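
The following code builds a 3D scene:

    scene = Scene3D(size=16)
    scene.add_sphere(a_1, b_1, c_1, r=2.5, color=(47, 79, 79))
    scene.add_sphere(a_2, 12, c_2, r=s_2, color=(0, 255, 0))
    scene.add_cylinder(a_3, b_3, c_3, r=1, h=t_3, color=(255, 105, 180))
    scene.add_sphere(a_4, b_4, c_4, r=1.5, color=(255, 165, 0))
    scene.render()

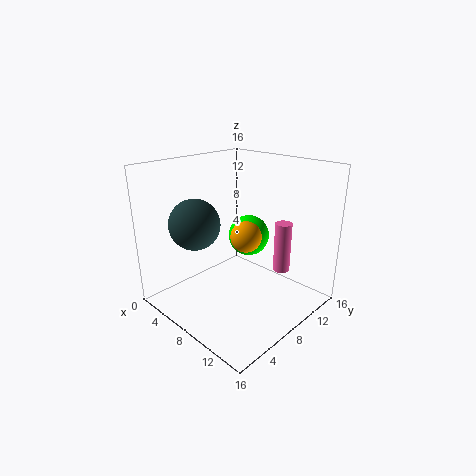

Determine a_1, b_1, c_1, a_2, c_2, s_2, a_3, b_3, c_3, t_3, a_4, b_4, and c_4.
a_1 = 7.5
b_1 = 2.5
c_1 = 11
a_2 = 6
c_2 = 6.5
s_2 = 2.5
a_3 = 10.5
b_3 = 13
c_3 = 3
t_3 = 6
a_4 = 11.5
b_4 = 5.5
c_4 = 10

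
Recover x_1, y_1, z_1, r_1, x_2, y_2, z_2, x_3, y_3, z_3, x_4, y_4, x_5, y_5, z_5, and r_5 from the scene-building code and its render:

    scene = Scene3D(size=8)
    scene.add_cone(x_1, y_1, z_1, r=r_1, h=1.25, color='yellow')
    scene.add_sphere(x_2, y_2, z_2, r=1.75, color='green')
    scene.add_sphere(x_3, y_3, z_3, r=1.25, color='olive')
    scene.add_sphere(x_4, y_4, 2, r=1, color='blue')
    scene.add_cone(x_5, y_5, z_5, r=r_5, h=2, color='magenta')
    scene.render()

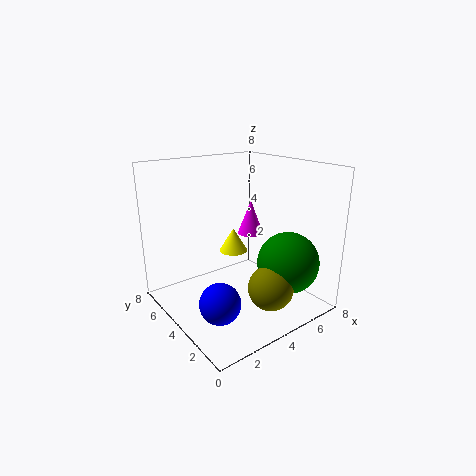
x_1 = 3.5
y_1 = 3.75
z_1 = 3.5
r_1 = 0.75
x_2 = 6.25
y_2 = 2.25
z_2 = 2.5
x_3 = 4.75
y_3 = 2
z_3 = 1.5
x_4 = 1.25
y_4 = 1.75
x_5 = 5.5
y_5 = 4.75
z_5 = 3.75
r_5 = 0.75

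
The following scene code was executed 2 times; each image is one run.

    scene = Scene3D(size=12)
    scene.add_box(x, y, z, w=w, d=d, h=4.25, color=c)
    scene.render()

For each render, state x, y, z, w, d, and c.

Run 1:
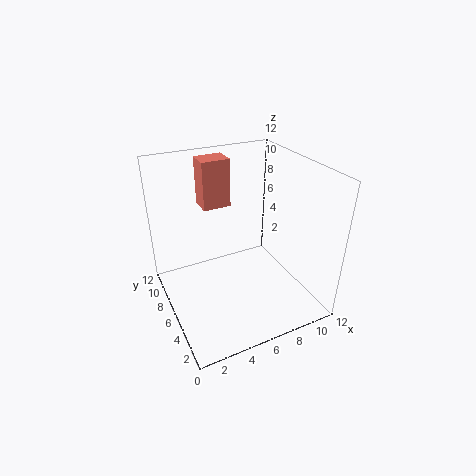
x = 4.25
y = 9
z = 7.5
w = 2.5
d = 2
c = 'salmon'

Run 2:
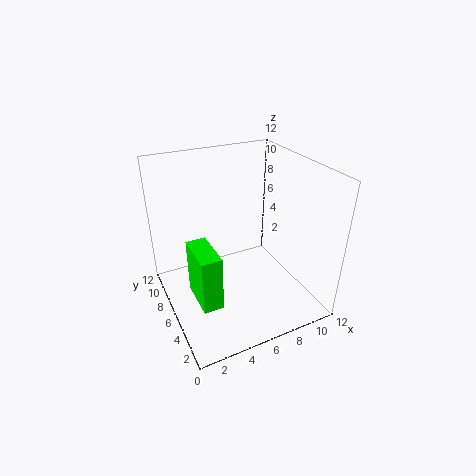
x = 1.25
y = 1.75
z = 3.25
w = 1.5
d = 3.25
c = 'lime'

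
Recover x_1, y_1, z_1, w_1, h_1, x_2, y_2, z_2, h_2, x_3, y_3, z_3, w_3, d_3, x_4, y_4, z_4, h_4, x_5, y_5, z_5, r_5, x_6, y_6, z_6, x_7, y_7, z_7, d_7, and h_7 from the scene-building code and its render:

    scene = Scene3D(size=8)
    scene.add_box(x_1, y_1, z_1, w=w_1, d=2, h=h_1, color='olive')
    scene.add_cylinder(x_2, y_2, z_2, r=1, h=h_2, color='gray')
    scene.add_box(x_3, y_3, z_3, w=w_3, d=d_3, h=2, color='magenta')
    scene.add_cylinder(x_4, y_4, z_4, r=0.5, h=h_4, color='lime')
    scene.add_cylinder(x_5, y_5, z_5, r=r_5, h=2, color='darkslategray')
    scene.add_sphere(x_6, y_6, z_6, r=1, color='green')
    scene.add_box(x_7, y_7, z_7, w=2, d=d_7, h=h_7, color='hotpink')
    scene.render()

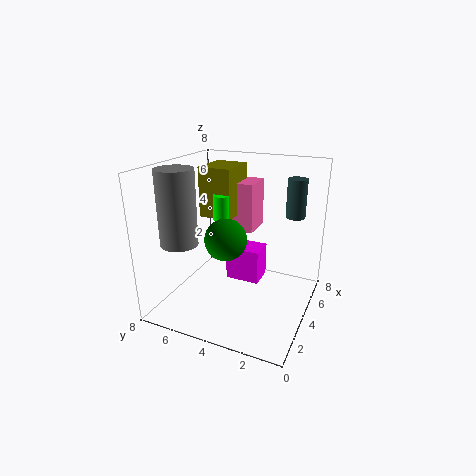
x_1 = 5; y_1 = 5; z_1 = 4.5; w_1 = 2.5; h_1 = 3; x_2 = 2; y_2 = 6.5; z_2 = 4; h_2 = 4; x_3 = 4.5; y_3 = 3; z_3 = 1; w_3 = 1.5; d_3 = 2; x_4 = 5; y_4 = 5.5; z_4 = 4.5; h_4 = 1.5; x_5 = 4.5; y_5 = 1; z_5 = 5.5; r_5 = 0.5; x_6 = 1.5; y_6 = 3.5; z_6 = 5; x_7 = 6; y_7 = 4; z_7 = 3.5; d_7 = 2; h_7 = 3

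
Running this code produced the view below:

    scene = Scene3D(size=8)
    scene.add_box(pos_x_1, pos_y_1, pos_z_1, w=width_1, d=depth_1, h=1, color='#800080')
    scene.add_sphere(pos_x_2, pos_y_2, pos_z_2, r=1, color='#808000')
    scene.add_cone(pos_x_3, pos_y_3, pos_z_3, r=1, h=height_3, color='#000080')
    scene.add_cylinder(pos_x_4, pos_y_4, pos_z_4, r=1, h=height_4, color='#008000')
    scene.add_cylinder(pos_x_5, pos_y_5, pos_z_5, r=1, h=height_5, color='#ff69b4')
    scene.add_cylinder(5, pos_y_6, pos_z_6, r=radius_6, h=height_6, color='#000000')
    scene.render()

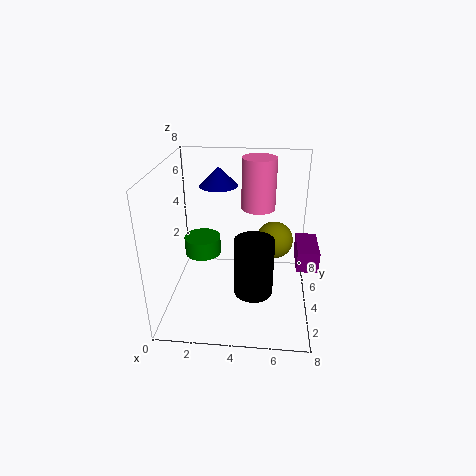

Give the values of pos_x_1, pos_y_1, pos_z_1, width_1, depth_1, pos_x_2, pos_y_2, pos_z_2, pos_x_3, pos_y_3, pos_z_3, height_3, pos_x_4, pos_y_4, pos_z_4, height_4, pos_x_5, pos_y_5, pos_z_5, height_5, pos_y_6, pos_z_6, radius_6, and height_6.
pos_x_1 = 7; pos_y_1 = 1; pos_z_1 = 4; width_1 = 1; depth_1 = 2; pos_x_2 = 6; pos_y_2 = 4; pos_z_2 = 4; pos_x_3 = 3; pos_y_3 = 4; pos_z_3 = 7; height_3 = 1; pos_x_4 = 2; pos_y_4 = 4; pos_z_4 = 3; height_4 = 1; pos_x_5 = 5; pos_y_5 = 6; pos_z_5 = 5; height_5 = 3; pos_y_6 = 2; pos_z_6 = 2; radius_6 = 1; height_6 = 3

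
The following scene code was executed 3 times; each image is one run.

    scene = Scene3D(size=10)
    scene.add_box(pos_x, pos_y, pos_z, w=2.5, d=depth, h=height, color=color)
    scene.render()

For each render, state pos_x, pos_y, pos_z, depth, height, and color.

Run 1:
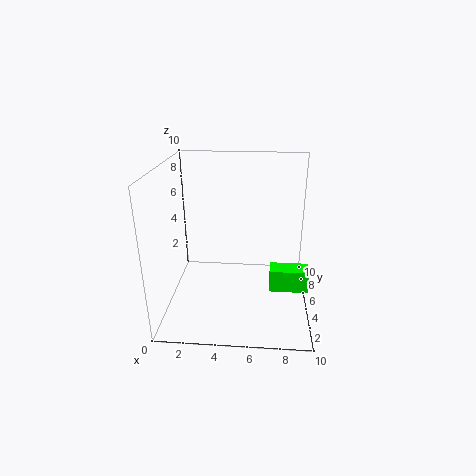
pos_x = 7.25; pos_y = 2.75; pos_z = 2.25; depth = 1.25; height = 1.5; color = 'lime'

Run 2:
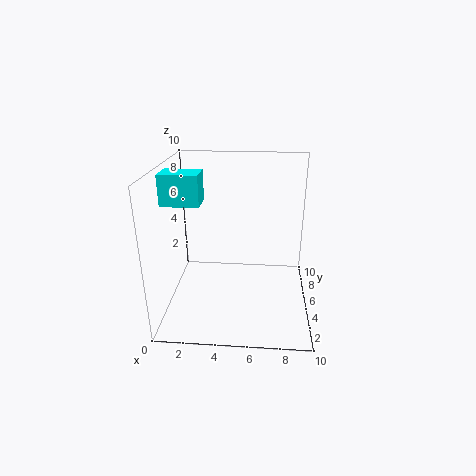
pos_x = 0.25; pos_y = 3.25; pos_z = 7.75; depth = 1.75; height = 2; color = 'cyan'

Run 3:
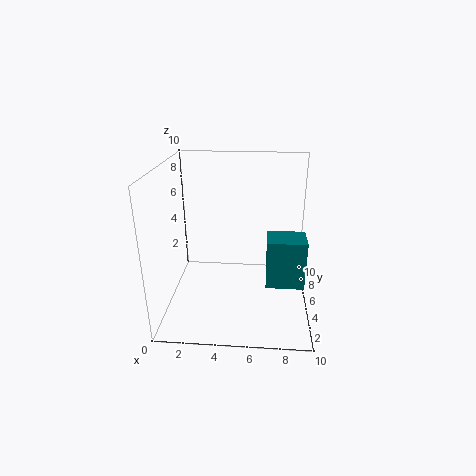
pos_x = 7; pos_y = 2.75; pos_z = 2.5; depth = 2; height = 3.25; color = 'teal'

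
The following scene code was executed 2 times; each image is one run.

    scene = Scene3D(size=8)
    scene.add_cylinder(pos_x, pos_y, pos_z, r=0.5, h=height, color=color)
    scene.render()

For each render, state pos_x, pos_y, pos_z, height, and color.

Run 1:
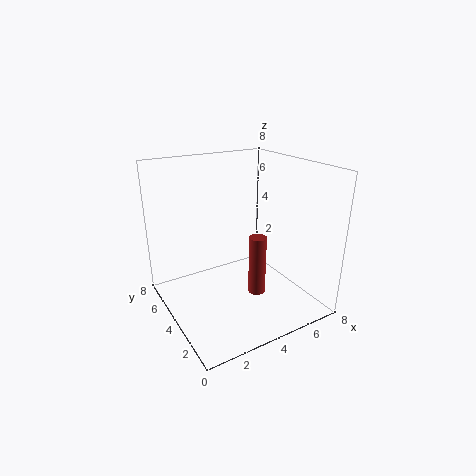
pos_x = 5
pos_y = 3.5
pos_z = 0.5
height = 3.5
color = 'brown'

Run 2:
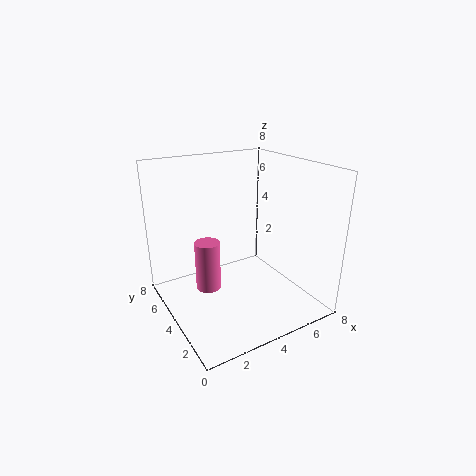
pos_x = 0.5
pos_y = 0.5
pos_z = 4
height = 2
color = 'hotpink'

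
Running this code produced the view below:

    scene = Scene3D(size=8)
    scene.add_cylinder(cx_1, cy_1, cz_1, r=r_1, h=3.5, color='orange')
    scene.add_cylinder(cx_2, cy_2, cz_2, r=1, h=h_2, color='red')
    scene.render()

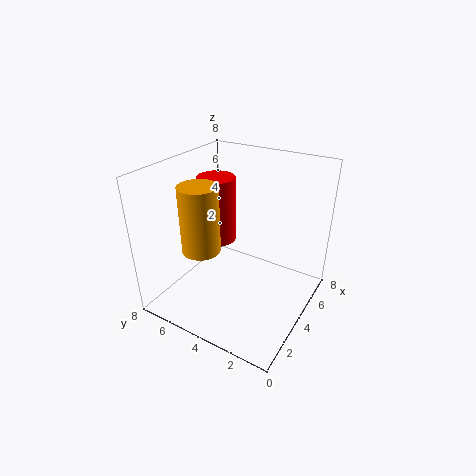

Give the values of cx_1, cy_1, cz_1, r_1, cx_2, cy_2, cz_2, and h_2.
cx_1 = 2
cy_1 = 5
cz_1 = 4
r_1 = 1
cx_2 = 3.5
cy_2 = 5
cz_2 = 4
h_2 = 3.5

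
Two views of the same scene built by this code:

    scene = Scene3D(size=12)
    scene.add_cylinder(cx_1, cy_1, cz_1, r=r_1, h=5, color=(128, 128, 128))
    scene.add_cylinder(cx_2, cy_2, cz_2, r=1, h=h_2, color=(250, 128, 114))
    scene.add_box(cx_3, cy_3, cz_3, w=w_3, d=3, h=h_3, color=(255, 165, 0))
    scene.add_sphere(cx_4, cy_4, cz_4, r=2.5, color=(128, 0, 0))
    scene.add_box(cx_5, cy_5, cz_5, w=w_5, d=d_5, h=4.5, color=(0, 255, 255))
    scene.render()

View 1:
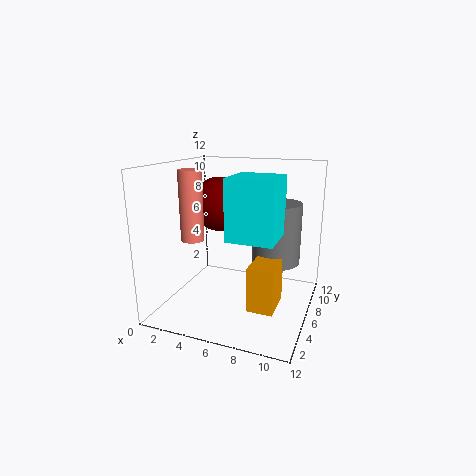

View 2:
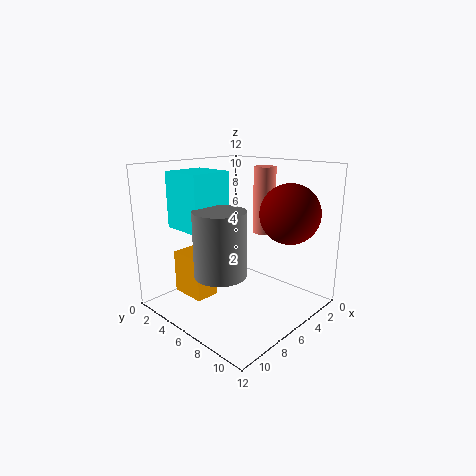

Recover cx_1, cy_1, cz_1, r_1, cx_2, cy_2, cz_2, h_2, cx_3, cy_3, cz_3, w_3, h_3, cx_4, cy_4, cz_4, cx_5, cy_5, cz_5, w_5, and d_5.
cx_1 = 9
cy_1 = 7
cz_1 = 4
r_1 = 2
cx_2 = 2
cy_2 = 5.5
cz_2 = 5.5
h_2 = 6
cx_3 = 8
cy_3 = 2.5
cz_3 = 1.5
w_3 = 2
h_3 = 3.5
cx_4 = 3
cy_4 = 9
cz_4 = 8
cx_5 = 6.5
cy_5 = 2
cz_5 = 7
w_5 = 3.5
d_5 = 3.5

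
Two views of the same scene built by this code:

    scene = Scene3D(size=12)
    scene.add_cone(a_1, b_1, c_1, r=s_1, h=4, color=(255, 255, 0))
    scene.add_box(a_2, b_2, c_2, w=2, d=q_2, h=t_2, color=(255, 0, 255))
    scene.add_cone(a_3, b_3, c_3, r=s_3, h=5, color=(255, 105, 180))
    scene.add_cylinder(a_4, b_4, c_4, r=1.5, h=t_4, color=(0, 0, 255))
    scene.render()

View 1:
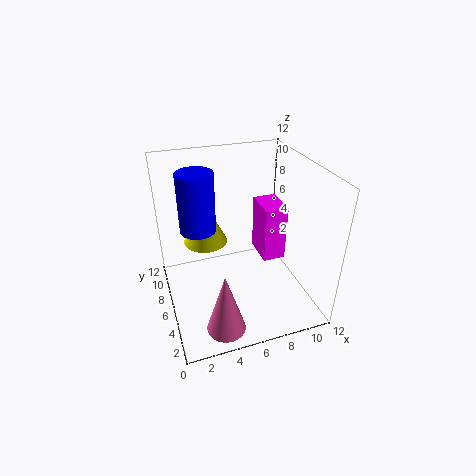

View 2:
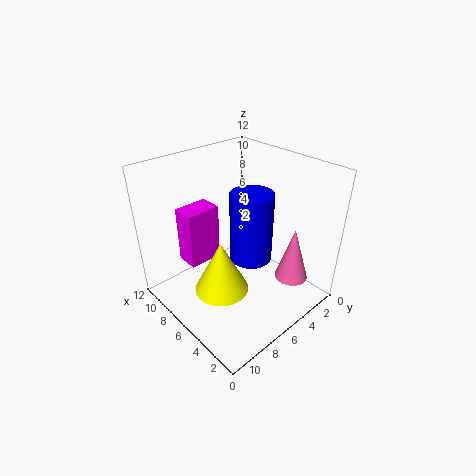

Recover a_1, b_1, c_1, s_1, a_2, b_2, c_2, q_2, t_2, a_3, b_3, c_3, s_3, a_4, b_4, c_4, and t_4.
a_1 = 4
b_1 = 9.5
c_1 = 4
s_1 = 2
a_2 = 8.5
b_2 = 6
c_2 = 3
q_2 = 3
t_2 = 5
a_3 = 3.5
b_3 = 1.5
c_3 = 1
s_3 = 1.5
a_4 = 3
b_4 = 7.5
c_4 = 6.5
t_4 = 5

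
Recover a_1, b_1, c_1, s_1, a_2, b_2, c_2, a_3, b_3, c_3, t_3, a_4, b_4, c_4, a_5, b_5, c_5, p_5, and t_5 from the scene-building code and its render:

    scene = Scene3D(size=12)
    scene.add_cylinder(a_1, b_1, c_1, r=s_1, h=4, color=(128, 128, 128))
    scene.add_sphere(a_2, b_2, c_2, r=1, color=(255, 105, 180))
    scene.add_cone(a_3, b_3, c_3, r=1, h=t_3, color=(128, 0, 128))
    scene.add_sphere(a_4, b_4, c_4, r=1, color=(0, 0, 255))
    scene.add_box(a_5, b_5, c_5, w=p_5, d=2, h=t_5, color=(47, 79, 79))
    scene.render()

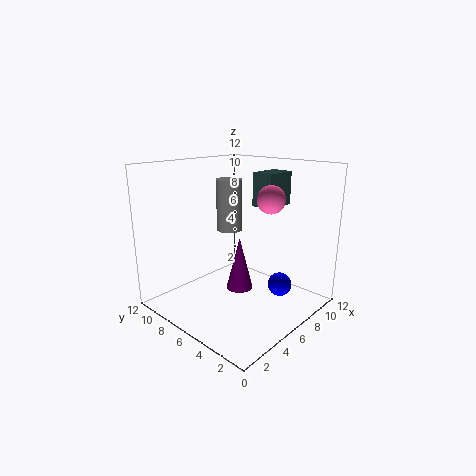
a_1 = 5; b_1 = 6; c_1 = 7; s_1 = 1; a_2 = 5; b_2 = 2; c_2 = 10; a_3 = 4; b_3 = 4; c_3 = 3; t_3 = 4; a_4 = 8; b_4 = 3; c_4 = 2; a_5 = 9; b_5 = 5; c_5 = 8; p_5 = 3; t_5 = 3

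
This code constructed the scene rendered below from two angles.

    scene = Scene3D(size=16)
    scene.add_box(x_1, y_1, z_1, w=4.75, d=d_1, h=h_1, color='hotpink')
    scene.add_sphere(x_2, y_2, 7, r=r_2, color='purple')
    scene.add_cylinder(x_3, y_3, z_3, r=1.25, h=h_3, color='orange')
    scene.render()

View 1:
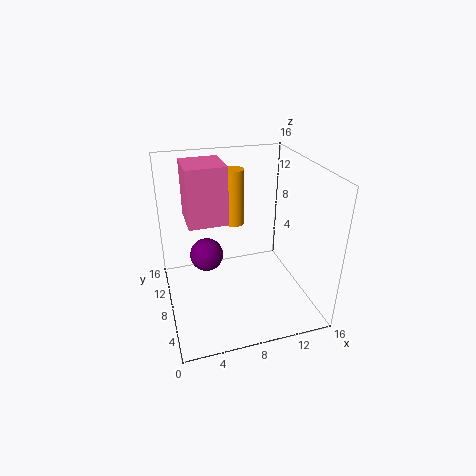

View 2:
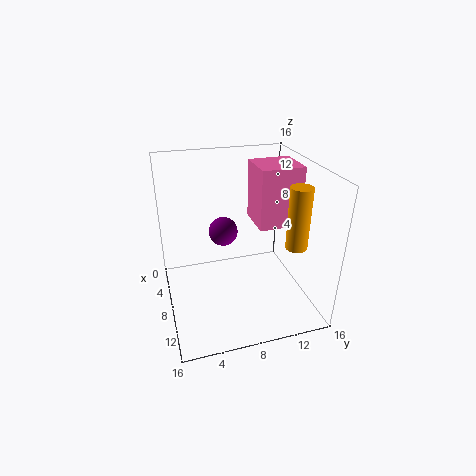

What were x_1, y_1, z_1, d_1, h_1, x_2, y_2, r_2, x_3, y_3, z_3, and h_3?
x_1 = 3; y_1 = 10.75; z_1 = 8.25; d_1 = 5; h_1 = 7; x_2 = 4.25; y_2 = 7.25; r_2 = 1.75; x_3 = 9.5; y_3 = 14.5; z_3 = 6.5; h_3 = 7.25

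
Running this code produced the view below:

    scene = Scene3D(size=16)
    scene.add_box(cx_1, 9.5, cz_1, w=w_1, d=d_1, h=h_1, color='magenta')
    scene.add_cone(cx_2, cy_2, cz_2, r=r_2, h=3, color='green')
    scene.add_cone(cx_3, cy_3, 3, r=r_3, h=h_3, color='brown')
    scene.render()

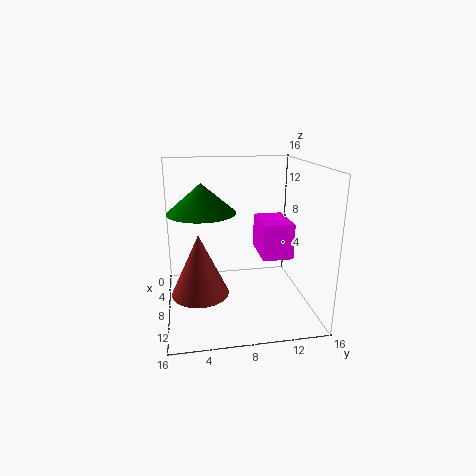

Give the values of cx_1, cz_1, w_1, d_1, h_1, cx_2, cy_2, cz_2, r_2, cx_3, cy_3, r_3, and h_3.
cx_1 = 9; cz_1 = 7.5; w_1 = 4.5; d_1 = 3; h_1 = 3.5; cx_2 = 9.5; cy_2 = 4; cz_2 = 11.5; r_2 = 3.5; cx_3 = 10.5; cy_3 = 3.5; r_3 = 3; h_3 = 6.5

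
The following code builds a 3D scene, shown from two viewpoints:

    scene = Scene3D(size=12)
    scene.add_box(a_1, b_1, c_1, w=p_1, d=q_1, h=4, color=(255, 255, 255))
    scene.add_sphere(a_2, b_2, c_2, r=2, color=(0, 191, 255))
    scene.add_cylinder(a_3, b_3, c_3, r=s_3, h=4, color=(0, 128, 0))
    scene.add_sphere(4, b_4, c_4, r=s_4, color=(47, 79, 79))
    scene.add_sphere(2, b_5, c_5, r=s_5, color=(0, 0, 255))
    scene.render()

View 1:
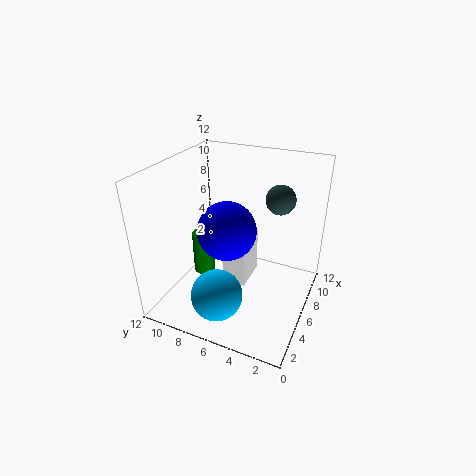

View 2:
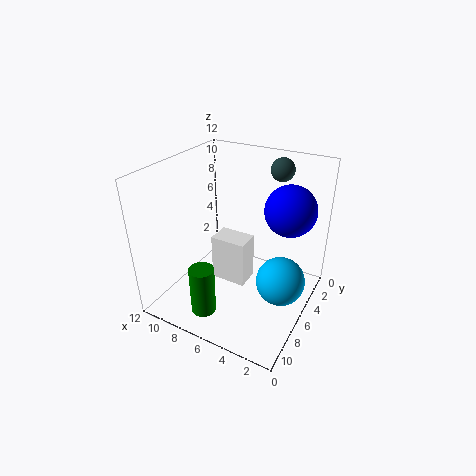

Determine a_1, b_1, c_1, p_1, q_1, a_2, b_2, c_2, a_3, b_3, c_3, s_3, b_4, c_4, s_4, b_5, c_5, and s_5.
a_1 = 5
b_1 = 5
c_1 = 2
p_1 = 3
q_1 = 2
a_2 = 2
b_2 = 6
c_2 = 3
a_3 = 7
b_3 = 10
c_3 = 1
s_3 = 1
b_4 = 2
c_4 = 11
s_4 = 1
b_5 = 5
c_5 = 9
s_5 = 2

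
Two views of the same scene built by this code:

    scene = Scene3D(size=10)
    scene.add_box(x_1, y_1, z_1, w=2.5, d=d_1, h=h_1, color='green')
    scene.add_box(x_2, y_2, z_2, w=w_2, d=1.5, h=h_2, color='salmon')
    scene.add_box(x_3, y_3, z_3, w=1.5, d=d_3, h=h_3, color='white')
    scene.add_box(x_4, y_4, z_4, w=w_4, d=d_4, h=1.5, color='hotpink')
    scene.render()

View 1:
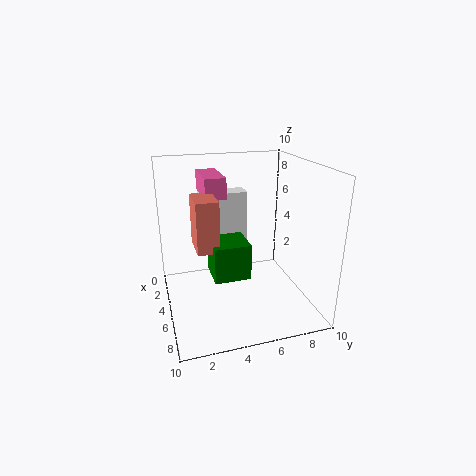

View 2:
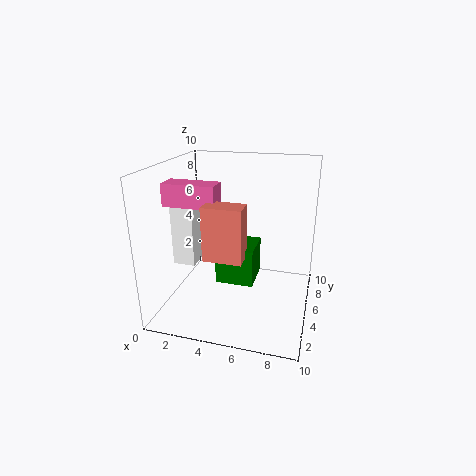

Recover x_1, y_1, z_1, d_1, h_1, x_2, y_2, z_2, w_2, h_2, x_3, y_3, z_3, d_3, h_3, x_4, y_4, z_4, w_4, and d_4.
x_1 = 4; y_1 = 3; z_1 = 2.5; d_1 = 2.5; h_1 = 2.5; x_2 = 3.5; y_2 = 2; z_2 = 4.5; w_2 = 2.5; h_2 = 3.5; x_3 = 1; y_3 = 3; z_3 = 3.5; d_3 = 3.5; h_3 = 4; x_4 = 0.5; y_4 = 3; z_4 = 7.5; w_4 = 3.5; d_4 = 1.5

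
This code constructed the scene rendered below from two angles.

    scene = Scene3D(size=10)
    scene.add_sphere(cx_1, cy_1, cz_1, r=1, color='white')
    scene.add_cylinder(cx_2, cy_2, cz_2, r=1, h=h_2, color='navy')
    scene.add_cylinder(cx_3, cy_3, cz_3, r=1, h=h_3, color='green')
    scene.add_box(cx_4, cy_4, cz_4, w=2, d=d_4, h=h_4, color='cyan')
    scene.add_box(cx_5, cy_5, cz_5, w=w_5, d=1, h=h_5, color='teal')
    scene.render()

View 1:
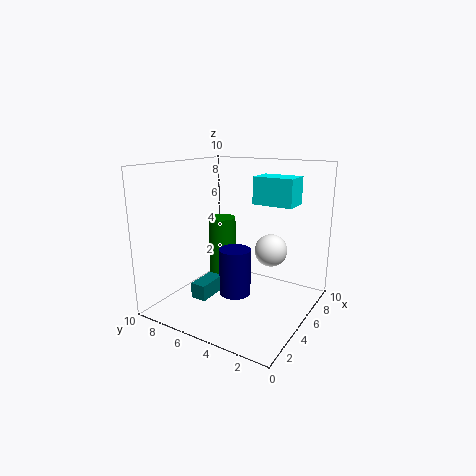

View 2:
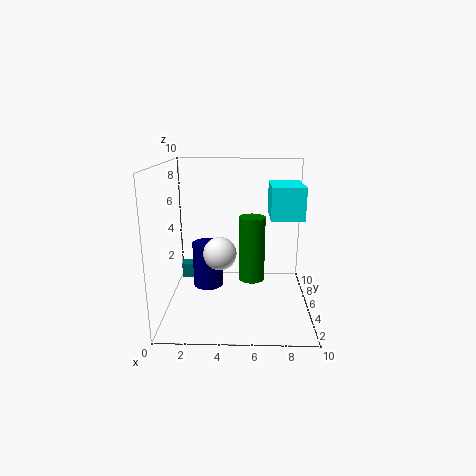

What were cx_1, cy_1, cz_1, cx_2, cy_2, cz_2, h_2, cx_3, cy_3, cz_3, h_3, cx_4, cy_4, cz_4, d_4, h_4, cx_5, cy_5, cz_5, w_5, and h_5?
cx_1 = 4; cy_1 = 2; cz_1 = 5; cx_2 = 3; cy_2 = 4; cz_2 = 2; h_2 = 3; cx_3 = 6; cy_3 = 7; cz_3 = 1; h_3 = 5; cx_4 = 7; cy_4 = 2; cz_4 = 7; d_4 = 3; h_4 = 2; cx_5 = 1; cy_5 = 5; cz_5 = 2; w_5 = 2; h_5 = 1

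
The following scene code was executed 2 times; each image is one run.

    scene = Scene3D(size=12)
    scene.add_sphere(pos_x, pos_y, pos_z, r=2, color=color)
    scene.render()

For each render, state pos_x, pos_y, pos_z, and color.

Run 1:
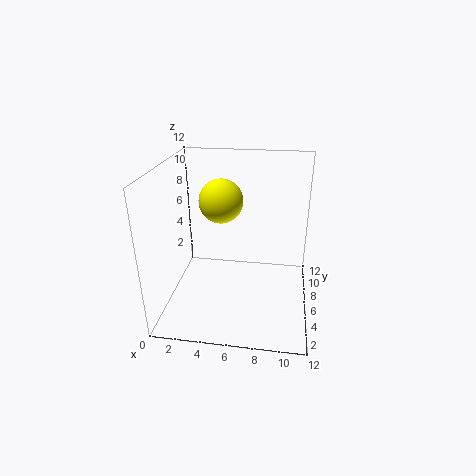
pos_x = 4
pos_y = 9
pos_z = 8
color = 'yellow'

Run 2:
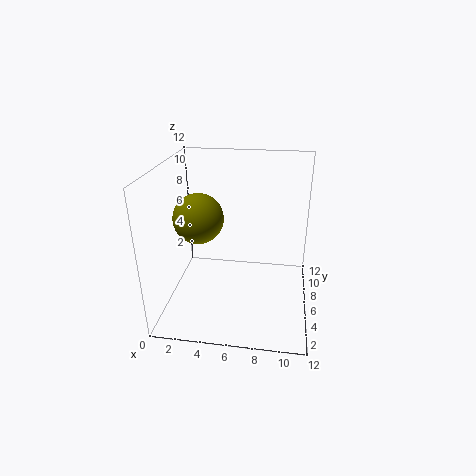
pos_x = 3
pos_y = 5
pos_z = 8
color = 'olive'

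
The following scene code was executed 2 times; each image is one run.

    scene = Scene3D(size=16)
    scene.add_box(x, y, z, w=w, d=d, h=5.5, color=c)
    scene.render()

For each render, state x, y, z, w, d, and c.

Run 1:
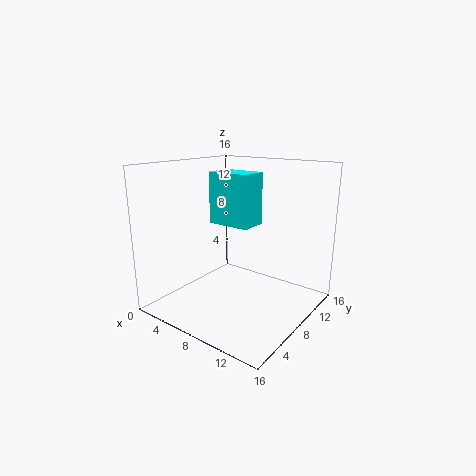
x = 5.5; y = 6.25; z = 9.75; w = 4.75; d = 3; c = 'cyan'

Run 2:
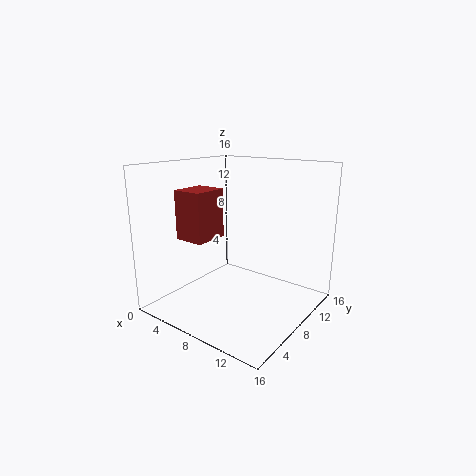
x = 2.25; y = 4.25; z = 7.75; w = 3.5; d = 4; c = 'brown'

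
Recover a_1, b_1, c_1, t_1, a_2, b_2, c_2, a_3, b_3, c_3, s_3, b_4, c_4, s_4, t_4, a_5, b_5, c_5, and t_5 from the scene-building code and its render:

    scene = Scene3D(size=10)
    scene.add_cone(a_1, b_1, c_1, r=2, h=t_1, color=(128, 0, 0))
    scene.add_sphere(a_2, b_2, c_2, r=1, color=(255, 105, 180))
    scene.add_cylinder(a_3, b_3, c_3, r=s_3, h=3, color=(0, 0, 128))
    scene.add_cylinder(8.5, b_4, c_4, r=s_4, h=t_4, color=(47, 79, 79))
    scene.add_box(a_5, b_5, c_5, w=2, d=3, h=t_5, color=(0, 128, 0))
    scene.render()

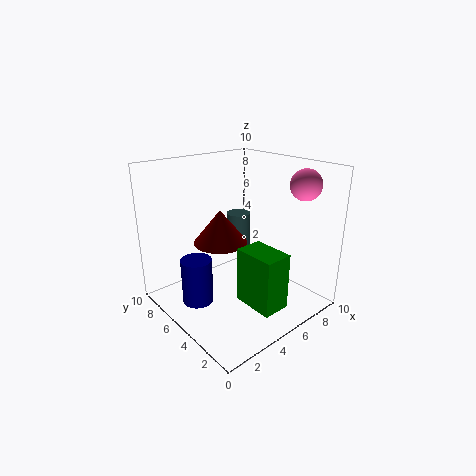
a_1 = 5, b_1 = 7, c_1 = 4, t_1 = 2.5, a_2 = 7.5, b_2 = 1.5, c_2 = 9, a_3 = 1.5, b_3 = 5, c_3 = 1.5, s_3 = 1, b_4 = 9, c_4 = 2, s_4 = 1, t_4 = 3, a_5 = 4.5, b_5 = 1.5, c_5 = 0.5, t_5 = 4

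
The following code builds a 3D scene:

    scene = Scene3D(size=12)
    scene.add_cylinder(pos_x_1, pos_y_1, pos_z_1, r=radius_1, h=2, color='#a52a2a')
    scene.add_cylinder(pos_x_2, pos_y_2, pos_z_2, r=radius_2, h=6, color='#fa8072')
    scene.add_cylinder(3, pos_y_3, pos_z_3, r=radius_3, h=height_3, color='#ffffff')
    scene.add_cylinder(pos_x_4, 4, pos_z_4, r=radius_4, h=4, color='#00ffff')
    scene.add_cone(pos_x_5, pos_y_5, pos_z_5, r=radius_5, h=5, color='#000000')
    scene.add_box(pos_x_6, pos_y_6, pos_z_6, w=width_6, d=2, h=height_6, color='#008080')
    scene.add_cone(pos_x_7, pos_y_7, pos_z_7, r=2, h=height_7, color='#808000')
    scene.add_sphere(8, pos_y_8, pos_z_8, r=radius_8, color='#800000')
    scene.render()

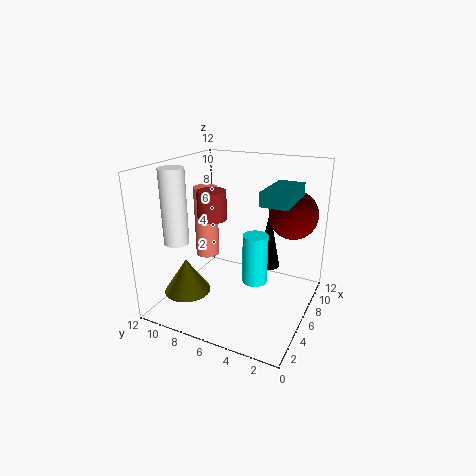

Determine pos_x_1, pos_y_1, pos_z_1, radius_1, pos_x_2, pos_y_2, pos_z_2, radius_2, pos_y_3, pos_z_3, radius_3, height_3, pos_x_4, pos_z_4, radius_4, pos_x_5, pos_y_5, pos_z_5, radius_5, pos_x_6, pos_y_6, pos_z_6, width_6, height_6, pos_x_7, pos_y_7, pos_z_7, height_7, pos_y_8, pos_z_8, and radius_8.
pos_x_1 = 2, pos_y_1 = 6, pos_z_1 = 9, radius_1 = 1, pos_x_2 = 6, pos_y_2 = 9, pos_z_2 = 4, radius_2 = 1, pos_y_3 = 10, pos_z_3 = 6, radius_3 = 1, height_3 = 6, pos_x_4 = 5, pos_z_4 = 3, radius_4 = 1, pos_x_5 = 8, pos_y_5 = 4, pos_z_5 = 3, radius_5 = 1, pos_x_6 = 3, pos_y_6 = 1, pos_z_6 = 10, width_6 = 4, height_6 = 1, pos_x_7 = 4, pos_y_7 = 10, pos_z_7 = 1, height_7 = 3, pos_y_8 = 2, pos_z_8 = 8, radius_8 = 2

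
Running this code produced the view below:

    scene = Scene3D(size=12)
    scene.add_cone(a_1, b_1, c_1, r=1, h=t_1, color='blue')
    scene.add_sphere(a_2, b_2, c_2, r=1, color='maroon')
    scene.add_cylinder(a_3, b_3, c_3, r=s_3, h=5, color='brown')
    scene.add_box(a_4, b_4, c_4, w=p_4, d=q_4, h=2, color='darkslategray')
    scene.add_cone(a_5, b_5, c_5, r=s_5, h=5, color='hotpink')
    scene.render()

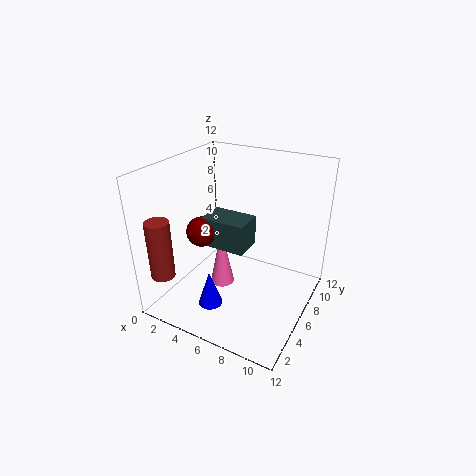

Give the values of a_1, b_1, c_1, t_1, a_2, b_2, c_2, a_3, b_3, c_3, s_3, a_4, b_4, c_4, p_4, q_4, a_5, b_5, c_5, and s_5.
a_1 = 5, b_1 = 3, c_1 = 1, t_1 = 3, a_2 = 6, b_2 = 1, c_2 = 9, a_3 = 1, b_3 = 2, c_3 = 3, s_3 = 1, a_4 = 6, b_4 = 1, c_4 = 8, p_4 = 3, q_4 = 2, a_5 = 5, b_5 = 5, c_5 = 2, s_5 = 1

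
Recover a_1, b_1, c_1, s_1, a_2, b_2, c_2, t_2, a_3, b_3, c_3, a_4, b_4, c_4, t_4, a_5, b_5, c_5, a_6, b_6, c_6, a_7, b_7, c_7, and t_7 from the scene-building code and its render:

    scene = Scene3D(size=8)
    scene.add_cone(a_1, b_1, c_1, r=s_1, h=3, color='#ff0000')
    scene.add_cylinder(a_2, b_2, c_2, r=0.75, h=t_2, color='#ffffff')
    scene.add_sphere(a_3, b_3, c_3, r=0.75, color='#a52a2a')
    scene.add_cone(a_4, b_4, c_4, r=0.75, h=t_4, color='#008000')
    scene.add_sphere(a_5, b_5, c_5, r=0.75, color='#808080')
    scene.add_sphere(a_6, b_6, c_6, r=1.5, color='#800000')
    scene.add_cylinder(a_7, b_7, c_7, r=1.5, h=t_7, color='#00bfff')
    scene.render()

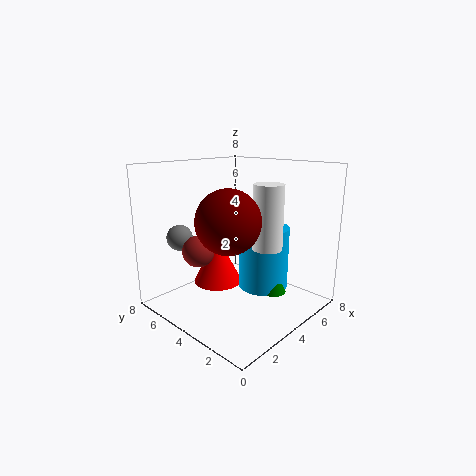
a_1 = 4.5; b_1 = 6.25; c_1 = 0.5; s_1 = 1.5; a_2 = 3.75; b_2 = 1.75; c_2 = 4; t_2 = 3.25; a_3 = 0.75; b_3 = 3.5; c_3 = 4.25; a_4 = 5.75; b_4 = 2.75; c_4 = 0.5; t_4 = 1.75; a_5 = 2.25; b_5 = 7; c_5 = 3.75; a_6 = 1.5; b_6 = 2.25; c_6 = 5.75; a_7 = 6; b_7 = 3.75; c_7 = 0.5; t_7 = 3.75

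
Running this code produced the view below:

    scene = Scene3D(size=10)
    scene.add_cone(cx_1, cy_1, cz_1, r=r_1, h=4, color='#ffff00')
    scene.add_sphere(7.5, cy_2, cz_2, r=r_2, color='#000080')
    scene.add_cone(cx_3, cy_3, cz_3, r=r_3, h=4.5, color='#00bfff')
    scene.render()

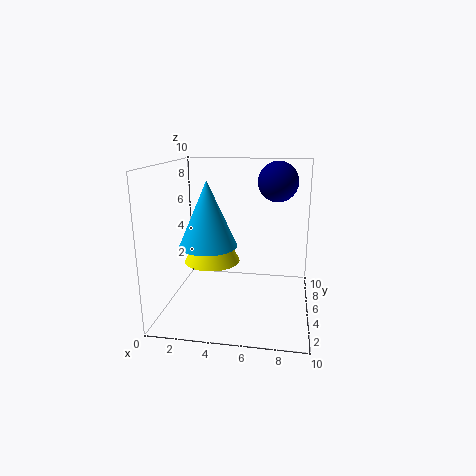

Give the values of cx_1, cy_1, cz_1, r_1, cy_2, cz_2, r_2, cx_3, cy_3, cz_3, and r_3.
cx_1 = 3, cy_1 = 5.5, cz_1 = 3, r_1 = 2, cy_2 = 8, cz_2 = 8.5, r_2 = 1.5, cx_3 = 3, cy_3 = 4.5, cz_3 = 4.5, r_3 = 2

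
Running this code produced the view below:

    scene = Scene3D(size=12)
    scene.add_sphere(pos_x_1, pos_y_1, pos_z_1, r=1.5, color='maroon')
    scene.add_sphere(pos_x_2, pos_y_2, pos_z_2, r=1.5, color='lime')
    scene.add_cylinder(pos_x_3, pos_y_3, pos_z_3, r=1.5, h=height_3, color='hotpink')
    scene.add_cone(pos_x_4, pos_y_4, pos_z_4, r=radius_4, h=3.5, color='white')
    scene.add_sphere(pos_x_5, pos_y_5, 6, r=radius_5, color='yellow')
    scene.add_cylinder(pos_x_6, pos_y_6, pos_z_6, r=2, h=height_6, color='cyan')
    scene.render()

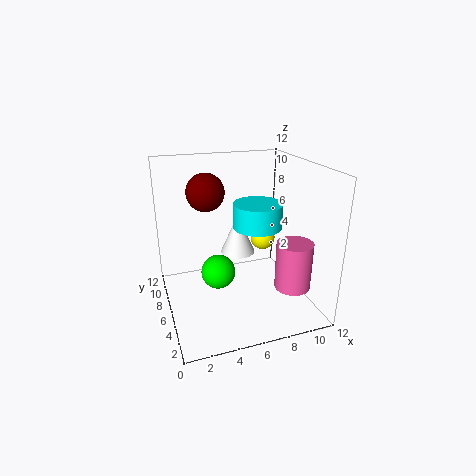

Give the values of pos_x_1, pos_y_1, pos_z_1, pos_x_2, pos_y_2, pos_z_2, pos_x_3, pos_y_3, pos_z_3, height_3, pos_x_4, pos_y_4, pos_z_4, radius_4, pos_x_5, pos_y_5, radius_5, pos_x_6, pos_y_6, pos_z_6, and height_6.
pos_x_1 = 3.5; pos_y_1 = 6.5; pos_z_1 = 10; pos_x_2 = 4.5; pos_y_2 = 7; pos_z_2 = 2.5; pos_x_3 = 10; pos_y_3 = 3.5; pos_z_3 = 2; height_3 = 4; pos_x_4 = 6.5; pos_y_4 = 7.5; pos_z_4 = 4; radius_4 = 1.5; pos_x_5 = 8; pos_y_5 = 5.5; radius_5 = 1; pos_x_6 = 7.5; pos_y_6 = 5.5; pos_z_6 = 7; height_6 = 2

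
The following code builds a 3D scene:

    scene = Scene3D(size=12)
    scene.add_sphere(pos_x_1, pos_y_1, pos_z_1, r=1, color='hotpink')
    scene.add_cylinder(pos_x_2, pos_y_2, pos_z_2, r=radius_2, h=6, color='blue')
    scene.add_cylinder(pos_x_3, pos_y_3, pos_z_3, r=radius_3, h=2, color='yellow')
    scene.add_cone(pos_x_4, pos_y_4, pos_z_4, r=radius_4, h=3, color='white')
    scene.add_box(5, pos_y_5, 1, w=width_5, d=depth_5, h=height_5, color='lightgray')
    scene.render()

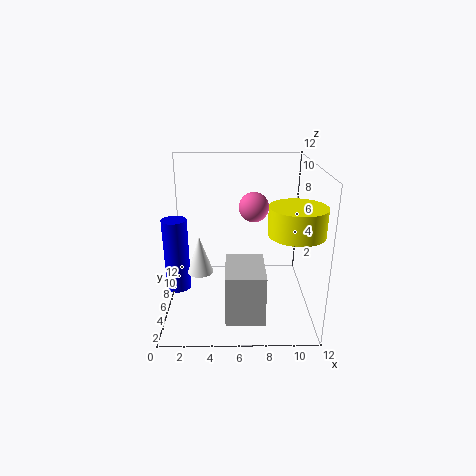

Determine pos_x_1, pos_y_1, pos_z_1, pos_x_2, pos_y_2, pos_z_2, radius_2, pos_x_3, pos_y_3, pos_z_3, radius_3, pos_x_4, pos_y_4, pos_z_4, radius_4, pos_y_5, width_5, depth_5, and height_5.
pos_x_1 = 7; pos_y_1 = 2; pos_z_1 = 10; pos_x_2 = 1; pos_y_2 = 5; pos_z_2 = 2; radius_2 = 1; pos_x_3 = 10; pos_y_3 = 2; pos_z_3 = 8; radius_3 = 2; pos_x_4 = 3; pos_y_4 = 4; pos_z_4 = 4; radius_4 = 1; pos_y_5 = 1; width_5 = 3; depth_5 = 4; height_5 = 4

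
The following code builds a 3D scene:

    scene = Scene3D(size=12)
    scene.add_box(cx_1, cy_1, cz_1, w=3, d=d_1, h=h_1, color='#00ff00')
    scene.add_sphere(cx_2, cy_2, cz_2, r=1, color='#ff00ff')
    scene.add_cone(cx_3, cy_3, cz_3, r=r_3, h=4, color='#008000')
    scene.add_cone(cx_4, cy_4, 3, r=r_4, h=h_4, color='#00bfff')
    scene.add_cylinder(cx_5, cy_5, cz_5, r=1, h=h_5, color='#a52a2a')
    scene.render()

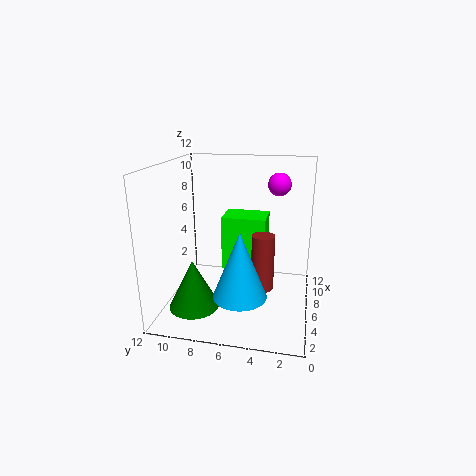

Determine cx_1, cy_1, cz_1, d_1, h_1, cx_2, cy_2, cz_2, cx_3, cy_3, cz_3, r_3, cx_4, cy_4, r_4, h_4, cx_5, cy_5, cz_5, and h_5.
cx_1 = 8
cy_1 = 4
cz_1 = 2
d_1 = 4
h_1 = 5
cx_2 = 9
cy_2 = 3
cz_2 = 10
cx_3 = 3
cy_3 = 9
cz_3 = 1
r_3 = 2
cx_4 = 2
cy_4 = 5
r_4 = 2
h_4 = 5
cx_5 = 7
cy_5 = 4
cz_5 = 1
h_5 = 5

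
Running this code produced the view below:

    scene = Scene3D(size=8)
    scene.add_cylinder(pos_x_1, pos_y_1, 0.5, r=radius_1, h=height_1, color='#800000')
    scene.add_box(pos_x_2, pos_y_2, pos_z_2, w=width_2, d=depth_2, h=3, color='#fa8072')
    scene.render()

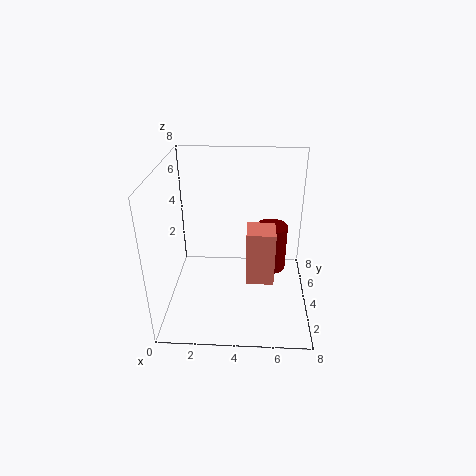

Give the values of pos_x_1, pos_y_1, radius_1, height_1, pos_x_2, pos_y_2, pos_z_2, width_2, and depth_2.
pos_x_1 = 6, pos_y_1 = 6.5, radius_1 = 1, height_1 = 3, pos_x_2 = 4.5, pos_y_2 = 2.5, pos_z_2 = 2, width_2 = 1.5, depth_2 = 1.5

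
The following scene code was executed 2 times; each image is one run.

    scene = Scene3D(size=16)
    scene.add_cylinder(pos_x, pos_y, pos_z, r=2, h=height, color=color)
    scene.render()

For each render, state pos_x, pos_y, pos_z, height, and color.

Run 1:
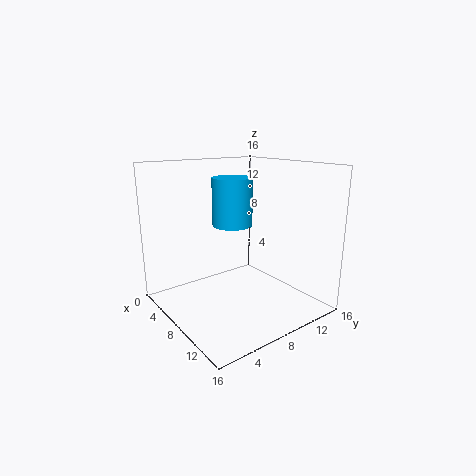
pos_x = 9.75; pos_y = 6; pos_z = 10.25; height = 4.75; color = 'deepskyblue'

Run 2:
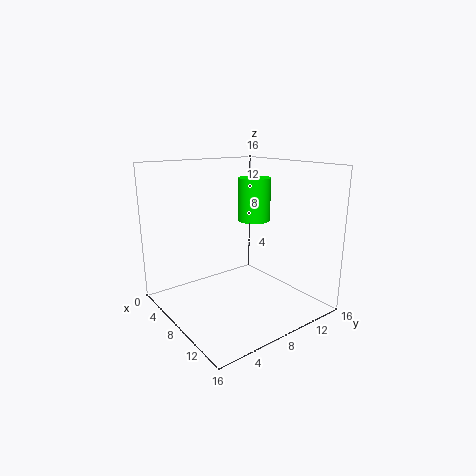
pos_x = 5.25; pos_y = 12.5; pos_z = 8.75; height = 5.25; color = 'lime'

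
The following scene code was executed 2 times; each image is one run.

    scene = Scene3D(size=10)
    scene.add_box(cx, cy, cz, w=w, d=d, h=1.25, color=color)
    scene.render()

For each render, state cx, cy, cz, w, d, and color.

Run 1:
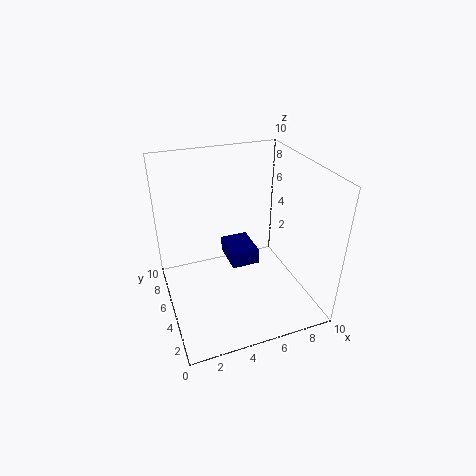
cx = 5.25; cy = 6.75; cz = 1; w = 2.25; d = 3; color = 'navy'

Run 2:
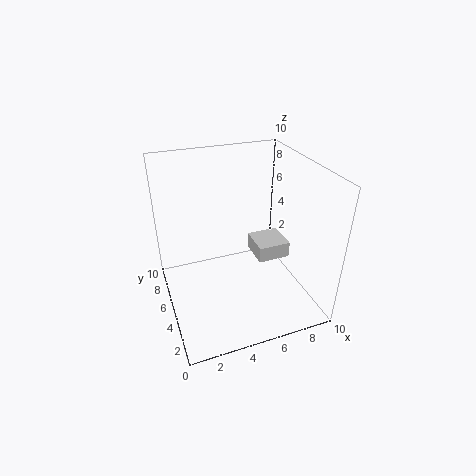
cx = 7; cy = 5.5; cz = 2; w = 2.5; d = 2.5; color = 'lightgray'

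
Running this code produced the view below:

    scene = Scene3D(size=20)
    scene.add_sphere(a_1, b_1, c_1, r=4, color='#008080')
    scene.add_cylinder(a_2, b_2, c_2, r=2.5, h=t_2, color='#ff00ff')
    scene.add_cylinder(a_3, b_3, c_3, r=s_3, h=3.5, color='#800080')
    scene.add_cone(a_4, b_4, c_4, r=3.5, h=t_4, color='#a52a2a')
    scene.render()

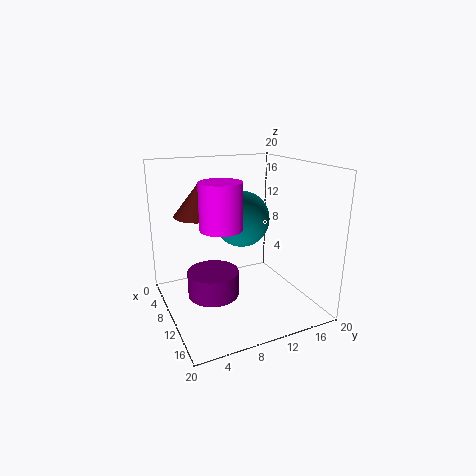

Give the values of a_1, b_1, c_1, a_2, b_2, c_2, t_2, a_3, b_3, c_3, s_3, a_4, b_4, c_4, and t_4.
a_1 = 8; b_1 = 11.5; c_1 = 12; a_2 = 15; b_2 = 5.5; c_2 = 13.5; t_2 = 5.5; a_3 = 10.5; b_3 = 6; c_3 = 2.5; s_3 = 3.5; a_4 = 7; b_4 = 5.5; c_4 = 13; t_4 = 4.5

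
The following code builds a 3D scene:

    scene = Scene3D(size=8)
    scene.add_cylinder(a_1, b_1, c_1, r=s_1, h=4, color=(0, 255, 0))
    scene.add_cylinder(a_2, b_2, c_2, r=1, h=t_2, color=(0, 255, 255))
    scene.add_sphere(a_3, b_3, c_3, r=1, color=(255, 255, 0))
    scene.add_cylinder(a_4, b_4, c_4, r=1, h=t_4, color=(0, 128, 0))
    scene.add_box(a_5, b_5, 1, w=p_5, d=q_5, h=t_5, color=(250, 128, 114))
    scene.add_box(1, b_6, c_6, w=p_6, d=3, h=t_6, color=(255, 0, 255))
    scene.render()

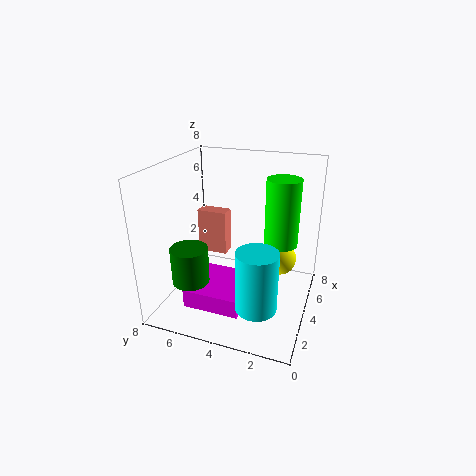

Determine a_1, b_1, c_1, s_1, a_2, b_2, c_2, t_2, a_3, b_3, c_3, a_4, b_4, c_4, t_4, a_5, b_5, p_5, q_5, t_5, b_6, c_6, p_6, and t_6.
a_1 = 6
b_1 = 2
c_1 = 3
s_1 = 1
a_2 = 1
b_2 = 2
c_2 = 2
t_2 = 3
a_3 = 6
b_3 = 2
c_3 = 2
a_4 = 2
b_4 = 6
c_4 = 2
t_4 = 2
a_5 = 7
b_5 = 6
p_5 = 1
q_5 = 2
t_5 = 3
b_6 = 3
c_6 = 1
p_6 = 3
t_6 = 1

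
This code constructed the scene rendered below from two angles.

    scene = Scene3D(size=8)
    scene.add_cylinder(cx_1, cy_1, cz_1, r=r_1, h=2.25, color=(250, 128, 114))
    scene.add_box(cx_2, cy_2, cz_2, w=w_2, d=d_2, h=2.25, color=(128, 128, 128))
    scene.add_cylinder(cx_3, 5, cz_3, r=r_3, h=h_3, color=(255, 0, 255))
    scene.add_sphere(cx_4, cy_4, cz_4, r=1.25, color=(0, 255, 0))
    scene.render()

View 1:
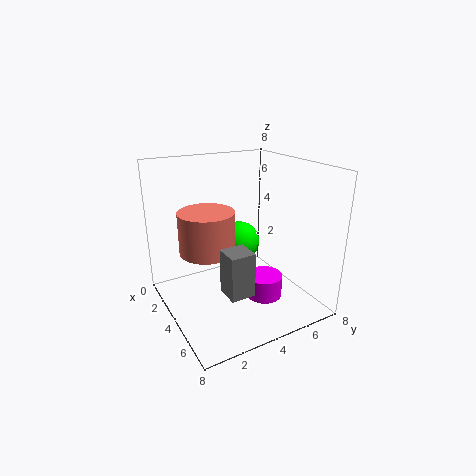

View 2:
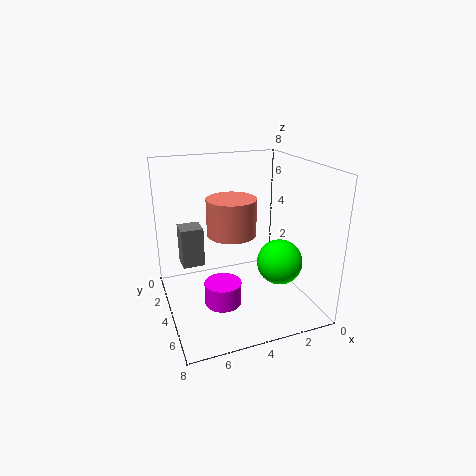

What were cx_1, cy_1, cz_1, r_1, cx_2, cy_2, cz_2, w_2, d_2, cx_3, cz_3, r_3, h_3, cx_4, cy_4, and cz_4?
cx_1 = 3.75, cy_1 = 2.25, cz_1 = 3.5, r_1 = 1.5, cx_2 = 5.75, cy_2 = 2, cz_2 = 2.25, w_2 = 1.25, d_2 = 1.25, cx_3 = 5.25, cz_3 = 0.75, r_3 = 1, h_3 = 1.25, cx_4 = 2, cy_4 = 5.25, cz_4 = 2.75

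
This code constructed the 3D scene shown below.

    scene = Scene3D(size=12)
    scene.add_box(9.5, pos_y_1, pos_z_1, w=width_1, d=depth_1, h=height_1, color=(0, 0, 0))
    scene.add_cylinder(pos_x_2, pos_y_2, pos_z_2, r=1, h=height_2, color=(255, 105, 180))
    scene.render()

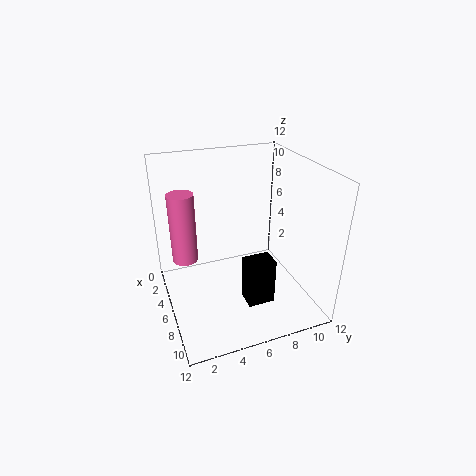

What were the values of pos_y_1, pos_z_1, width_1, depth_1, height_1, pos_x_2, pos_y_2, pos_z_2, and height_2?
pos_y_1 = 5, pos_z_1 = 3, width_1 = 1.5, depth_1 = 2, height_1 = 3.5, pos_x_2 = 6, pos_y_2 = 1.5, pos_z_2 = 5, height_2 = 5.5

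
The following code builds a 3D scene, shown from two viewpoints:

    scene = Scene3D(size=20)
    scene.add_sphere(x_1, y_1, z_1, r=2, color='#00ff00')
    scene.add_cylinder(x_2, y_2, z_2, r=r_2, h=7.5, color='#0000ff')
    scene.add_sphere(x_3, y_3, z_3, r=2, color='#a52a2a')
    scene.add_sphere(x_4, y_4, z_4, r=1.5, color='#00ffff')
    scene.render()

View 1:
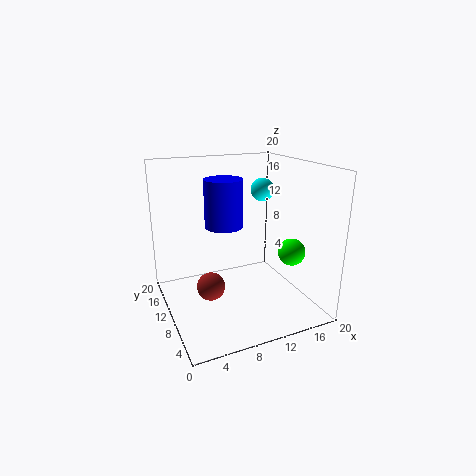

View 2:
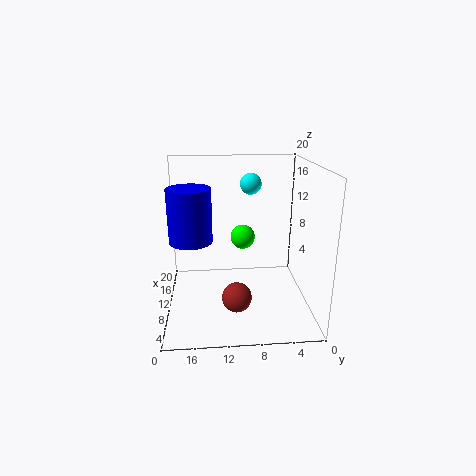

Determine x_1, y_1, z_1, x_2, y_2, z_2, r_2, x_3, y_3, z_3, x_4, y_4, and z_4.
x_1 = 18; y_1 = 8.5; z_1 = 7; x_2 = 10.5; y_2 = 16.5; z_2 = 9.5; r_2 = 3; x_3 = 6; y_3 = 10.5; z_3 = 3; x_4 = 12.5; y_4 = 8; z_4 = 17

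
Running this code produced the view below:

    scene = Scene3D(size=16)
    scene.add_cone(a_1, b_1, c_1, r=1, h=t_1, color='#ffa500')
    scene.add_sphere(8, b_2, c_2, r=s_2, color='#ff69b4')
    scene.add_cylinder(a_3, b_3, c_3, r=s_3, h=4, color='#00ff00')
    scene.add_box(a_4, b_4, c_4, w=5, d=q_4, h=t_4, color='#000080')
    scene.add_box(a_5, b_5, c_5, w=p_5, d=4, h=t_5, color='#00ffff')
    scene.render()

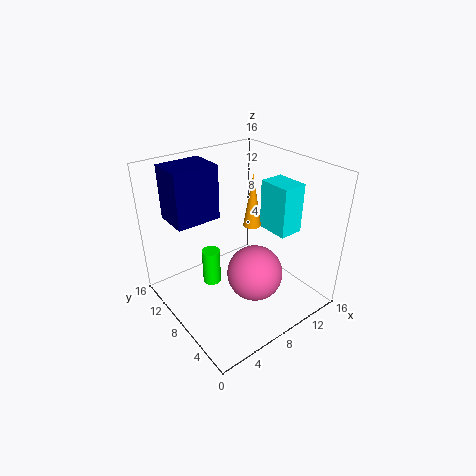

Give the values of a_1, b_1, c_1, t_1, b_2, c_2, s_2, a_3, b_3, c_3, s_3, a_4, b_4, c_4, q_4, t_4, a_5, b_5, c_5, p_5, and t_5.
a_1 = 10; b_1 = 8; c_1 = 9; t_1 = 6; b_2 = 5; c_2 = 5; s_2 = 3; a_3 = 5; b_3 = 9; c_3 = 3; s_3 = 1; a_4 = 2; b_4 = 10; c_4 = 10; q_4 = 4; t_4 = 6; a_5 = 13; b_5 = 6; c_5 = 7; p_5 = 3; t_5 = 6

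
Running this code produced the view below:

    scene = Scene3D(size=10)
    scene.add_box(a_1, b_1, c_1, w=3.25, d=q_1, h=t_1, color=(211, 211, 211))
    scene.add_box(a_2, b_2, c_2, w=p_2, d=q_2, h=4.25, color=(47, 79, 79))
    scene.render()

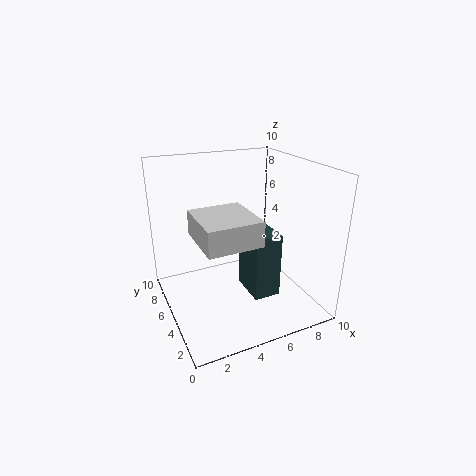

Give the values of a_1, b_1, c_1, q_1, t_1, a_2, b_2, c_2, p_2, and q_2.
a_1 = 1.25
b_1 = 0.5
c_1 = 6.5
q_1 = 3.5
t_1 = 1.5
a_2 = 4.75
b_2 = 1.75
c_2 = 2
p_2 = 1.75
q_2 = 2.5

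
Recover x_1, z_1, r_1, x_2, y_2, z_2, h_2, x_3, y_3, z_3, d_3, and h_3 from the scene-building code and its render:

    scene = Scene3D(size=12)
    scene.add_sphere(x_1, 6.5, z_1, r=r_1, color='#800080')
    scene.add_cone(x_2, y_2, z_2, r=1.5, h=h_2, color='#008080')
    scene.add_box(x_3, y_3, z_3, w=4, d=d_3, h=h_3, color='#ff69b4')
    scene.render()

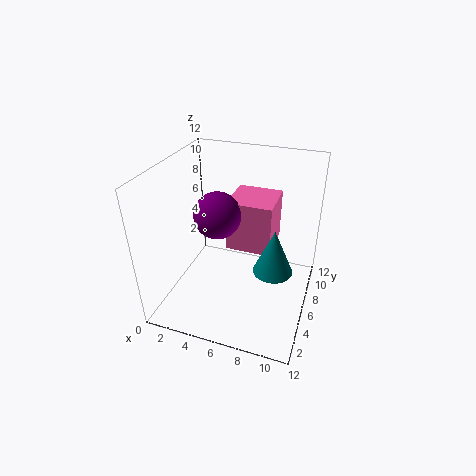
x_1 = 4
z_1 = 7.5
r_1 = 2
x_2 = 9.5
y_2 = 4
z_2 = 5
h_2 = 3.5
x_3 = 4.5
y_3 = 7
z_3 = 4
d_3 = 4
h_3 = 4.5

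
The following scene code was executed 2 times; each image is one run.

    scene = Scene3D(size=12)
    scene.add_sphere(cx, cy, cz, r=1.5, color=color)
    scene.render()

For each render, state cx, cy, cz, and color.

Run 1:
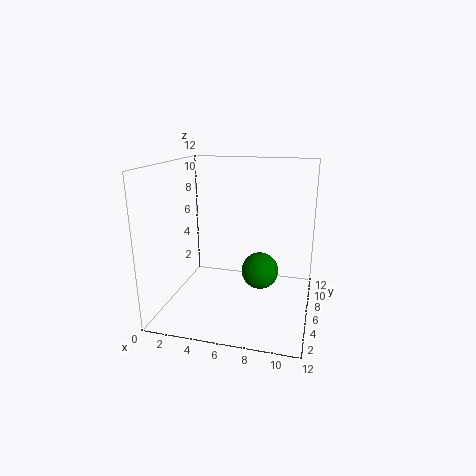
cx = 8, cy = 5.5, cz = 3.5, color = 'green'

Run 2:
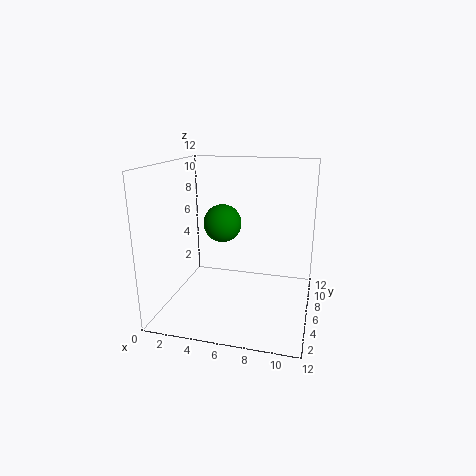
cx = 5, cy = 5, cz = 7.5, color = 'green'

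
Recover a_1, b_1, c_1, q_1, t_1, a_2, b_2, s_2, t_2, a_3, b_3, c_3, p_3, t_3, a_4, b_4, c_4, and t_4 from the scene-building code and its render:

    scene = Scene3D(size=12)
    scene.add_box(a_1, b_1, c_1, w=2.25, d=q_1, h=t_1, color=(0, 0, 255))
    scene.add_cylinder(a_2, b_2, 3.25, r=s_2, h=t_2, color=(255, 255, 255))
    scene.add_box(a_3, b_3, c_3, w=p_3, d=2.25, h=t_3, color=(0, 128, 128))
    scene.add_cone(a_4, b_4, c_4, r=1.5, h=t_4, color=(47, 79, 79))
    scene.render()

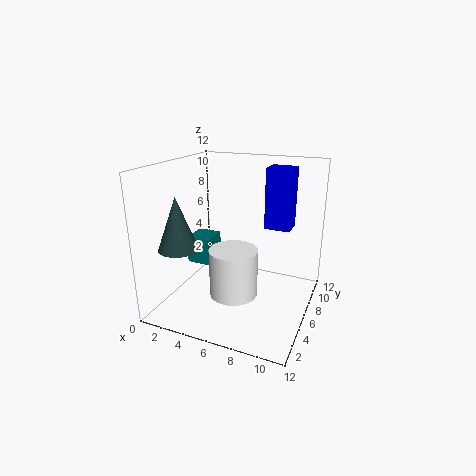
a_1 = 7.5
b_1 = 8.25
c_1 = 6.25
q_1 = 2
t_1 = 5.25
a_2 = 7.25
b_2 = 2.25
s_2 = 1.75
t_2 = 3.5
a_3 = 2
b_3 = 4.5
c_3 = 3.75
p_3 = 2
t_3 = 2.25
a_4 = 3
b_4 = 1.75
c_4 = 6.25
t_4 = 4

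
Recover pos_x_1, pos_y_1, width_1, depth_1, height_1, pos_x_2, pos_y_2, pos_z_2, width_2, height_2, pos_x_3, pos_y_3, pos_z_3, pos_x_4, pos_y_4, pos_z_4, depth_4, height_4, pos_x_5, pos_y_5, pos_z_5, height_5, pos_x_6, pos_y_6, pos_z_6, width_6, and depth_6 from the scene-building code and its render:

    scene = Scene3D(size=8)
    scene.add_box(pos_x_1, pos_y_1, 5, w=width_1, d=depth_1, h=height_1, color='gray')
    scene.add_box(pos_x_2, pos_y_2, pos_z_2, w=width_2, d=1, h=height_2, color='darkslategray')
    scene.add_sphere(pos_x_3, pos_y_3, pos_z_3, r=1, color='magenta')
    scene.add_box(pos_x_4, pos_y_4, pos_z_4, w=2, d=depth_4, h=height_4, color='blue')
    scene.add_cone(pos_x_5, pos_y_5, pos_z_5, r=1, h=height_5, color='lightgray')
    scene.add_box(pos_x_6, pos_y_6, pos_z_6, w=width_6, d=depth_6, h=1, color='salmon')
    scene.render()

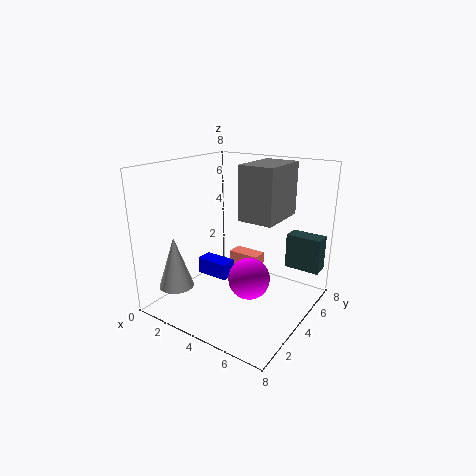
pos_x_1 = 4; pos_y_1 = 4; width_1 = 2; depth_1 = 3; height_1 = 3; pos_x_2 = 6; pos_y_2 = 6; pos_z_2 = 2; width_2 = 2; height_2 = 2; pos_x_3 = 6; pos_y_3 = 2; pos_z_3 = 3; pos_x_4 = 1; pos_y_4 = 4; pos_z_4 = 1; depth_4 = 1; height_4 = 1; pos_x_5 = 1; pos_y_5 = 2; pos_z_5 = 1; height_5 = 3; pos_x_6 = 2; pos_y_6 = 6; pos_z_6 = 1; width_6 = 2; depth_6 = 1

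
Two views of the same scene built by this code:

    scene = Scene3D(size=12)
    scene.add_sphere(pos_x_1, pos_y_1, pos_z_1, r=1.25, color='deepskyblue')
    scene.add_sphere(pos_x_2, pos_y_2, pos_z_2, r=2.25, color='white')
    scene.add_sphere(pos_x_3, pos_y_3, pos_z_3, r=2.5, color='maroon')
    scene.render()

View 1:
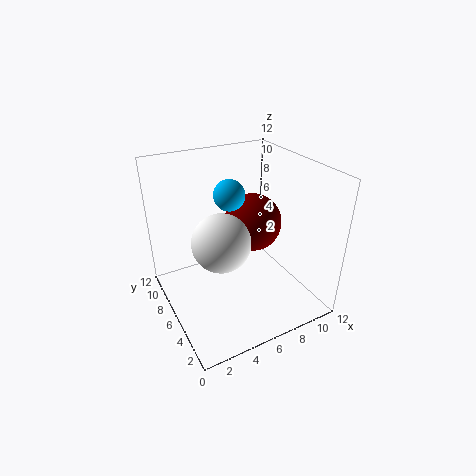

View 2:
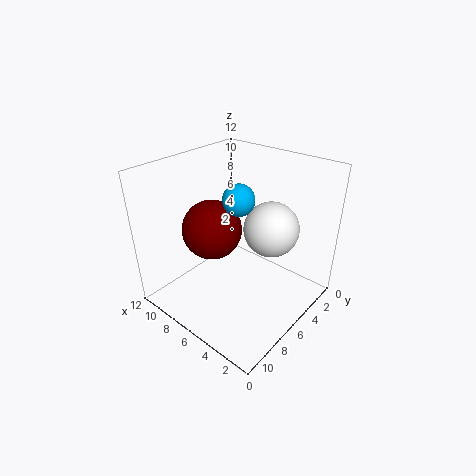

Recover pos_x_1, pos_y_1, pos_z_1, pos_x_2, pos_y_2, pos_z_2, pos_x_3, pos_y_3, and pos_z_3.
pos_x_1 = 5.5, pos_y_1 = 6.5, pos_z_1 = 9.75, pos_x_2 = 3.75, pos_y_2 = 4.5, pos_z_2 = 7, pos_x_3 = 8, pos_y_3 = 7, pos_z_3 = 6.5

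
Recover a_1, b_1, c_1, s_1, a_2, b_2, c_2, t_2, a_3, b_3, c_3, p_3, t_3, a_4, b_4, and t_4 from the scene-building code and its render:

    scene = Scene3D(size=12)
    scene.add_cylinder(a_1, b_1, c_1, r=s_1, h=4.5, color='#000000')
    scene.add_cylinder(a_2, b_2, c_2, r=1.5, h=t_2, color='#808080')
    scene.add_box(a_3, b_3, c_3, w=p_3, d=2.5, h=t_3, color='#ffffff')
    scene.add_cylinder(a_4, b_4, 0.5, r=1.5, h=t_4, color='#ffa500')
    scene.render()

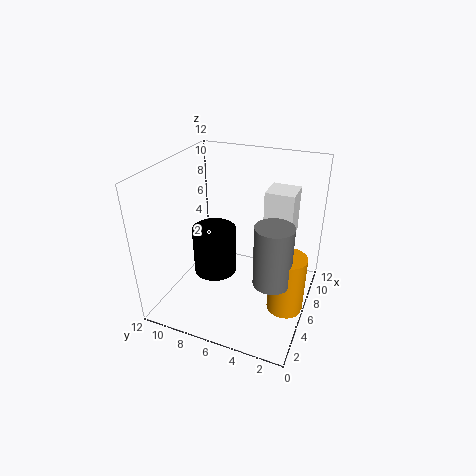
a_1 = 7.5, b_1 = 9, c_1 = 1, s_1 = 2, a_2 = 4.5, b_2 = 2.5, c_2 = 3.5, t_2 = 5, a_3 = 8, b_3 = 2, c_3 = 5.5, p_3 = 2.5, t_3 = 4, a_4 = 5.5, b_4 = 1.5, t_4 = 5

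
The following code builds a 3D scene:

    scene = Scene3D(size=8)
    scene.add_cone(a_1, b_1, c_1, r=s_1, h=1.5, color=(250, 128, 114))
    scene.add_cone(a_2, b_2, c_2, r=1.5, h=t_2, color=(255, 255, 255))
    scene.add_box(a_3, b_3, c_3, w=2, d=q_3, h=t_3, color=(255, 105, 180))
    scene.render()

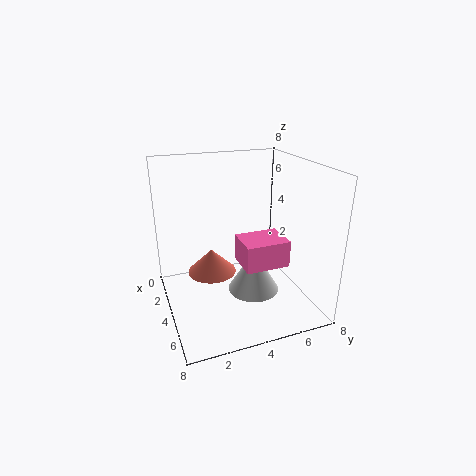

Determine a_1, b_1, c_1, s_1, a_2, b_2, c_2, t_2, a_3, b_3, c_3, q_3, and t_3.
a_1 = 2
b_1 = 3
c_1 = 1
s_1 = 1.5
a_2 = 4
b_2 = 5
c_2 = 0.5
t_2 = 2.5
a_3 = 3.5
b_3 = 4
c_3 = 2.5
q_3 = 2.5
t_3 = 1.5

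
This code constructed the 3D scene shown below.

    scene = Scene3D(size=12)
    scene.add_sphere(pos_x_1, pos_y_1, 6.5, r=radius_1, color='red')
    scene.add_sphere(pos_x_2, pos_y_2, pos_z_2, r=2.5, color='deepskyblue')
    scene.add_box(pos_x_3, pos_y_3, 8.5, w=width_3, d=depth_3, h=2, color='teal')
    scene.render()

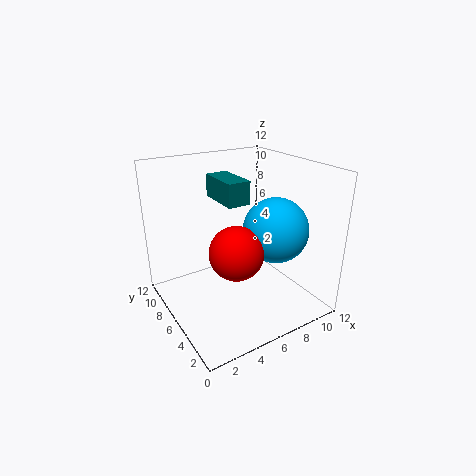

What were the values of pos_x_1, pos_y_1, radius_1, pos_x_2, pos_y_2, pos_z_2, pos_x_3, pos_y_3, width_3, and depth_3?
pos_x_1 = 4; pos_y_1 = 3; radius_1 = 2; pos_x_2 = 7.5; pos_y_2 = 3; pos_z_2 = 7.5; pos_x_3 = 5.5; pos_y_3 = 6.5; width_3 = 2; depth_3 = 4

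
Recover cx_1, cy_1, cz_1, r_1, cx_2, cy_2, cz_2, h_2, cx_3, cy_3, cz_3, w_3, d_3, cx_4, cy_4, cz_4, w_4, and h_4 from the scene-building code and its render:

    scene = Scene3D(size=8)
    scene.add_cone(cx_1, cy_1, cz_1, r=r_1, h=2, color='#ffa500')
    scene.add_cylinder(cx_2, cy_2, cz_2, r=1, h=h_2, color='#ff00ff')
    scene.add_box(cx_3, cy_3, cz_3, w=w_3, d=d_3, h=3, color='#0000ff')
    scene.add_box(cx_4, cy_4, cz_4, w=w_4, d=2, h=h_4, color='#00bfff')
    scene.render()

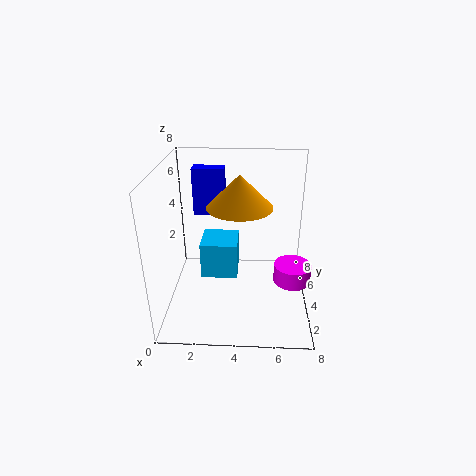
cx_1 = 4; cy_1 = 6; cz_1 = 5; r_1 = 2; cx_2 = 7; cy_2 = 3; cz_2 = 2; h_2 = 1; cx_3 = 1; cy_3 = 7; cz_3 = 4; w_3 = 2; d_3 = 1; cx_4 = 2; cy_4 = 3; cz_4 = 2; w_4 = 2; h_4 = 2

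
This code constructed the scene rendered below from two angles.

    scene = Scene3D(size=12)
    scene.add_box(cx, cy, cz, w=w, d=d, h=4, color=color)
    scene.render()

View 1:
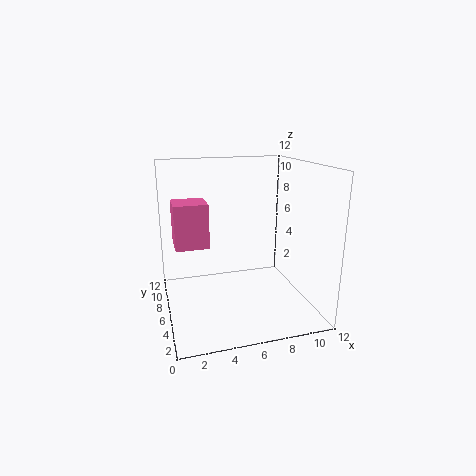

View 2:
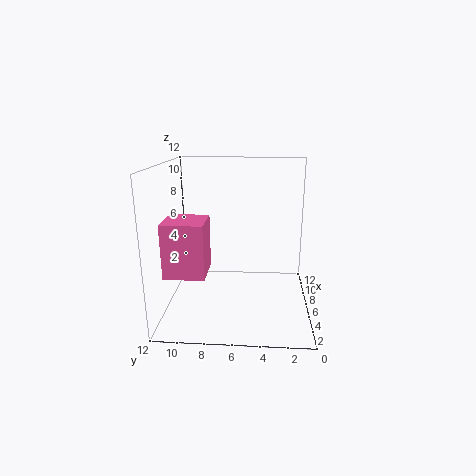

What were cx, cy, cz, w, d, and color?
cx = 1
cy = 8
cz = 4.5
w = 3
d = 3
color = 'hotpink'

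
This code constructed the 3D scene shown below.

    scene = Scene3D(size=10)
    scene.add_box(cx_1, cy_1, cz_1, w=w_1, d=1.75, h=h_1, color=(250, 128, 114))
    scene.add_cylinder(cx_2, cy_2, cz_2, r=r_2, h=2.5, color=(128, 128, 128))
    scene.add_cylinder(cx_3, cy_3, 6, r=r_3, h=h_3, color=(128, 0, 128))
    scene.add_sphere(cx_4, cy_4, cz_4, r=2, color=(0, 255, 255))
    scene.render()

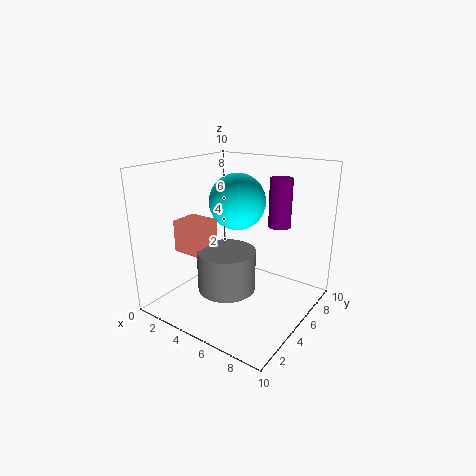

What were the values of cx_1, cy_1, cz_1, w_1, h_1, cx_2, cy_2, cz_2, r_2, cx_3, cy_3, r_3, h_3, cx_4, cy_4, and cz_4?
cx_1 = 3
cy_1 = 1
cz_1 = 5
w_1 = 2
h_1 = 2
cx_2 = 6.25
cy_2 = 2
cz_2 = 3
r_2 = 1.75
cx_3 = 7.5
cy_3 = 6.25
r_3 = 0.75
h_3 = 3.25
cx_4 = 4.25
cy_4 = 6
cz_4 = 7.25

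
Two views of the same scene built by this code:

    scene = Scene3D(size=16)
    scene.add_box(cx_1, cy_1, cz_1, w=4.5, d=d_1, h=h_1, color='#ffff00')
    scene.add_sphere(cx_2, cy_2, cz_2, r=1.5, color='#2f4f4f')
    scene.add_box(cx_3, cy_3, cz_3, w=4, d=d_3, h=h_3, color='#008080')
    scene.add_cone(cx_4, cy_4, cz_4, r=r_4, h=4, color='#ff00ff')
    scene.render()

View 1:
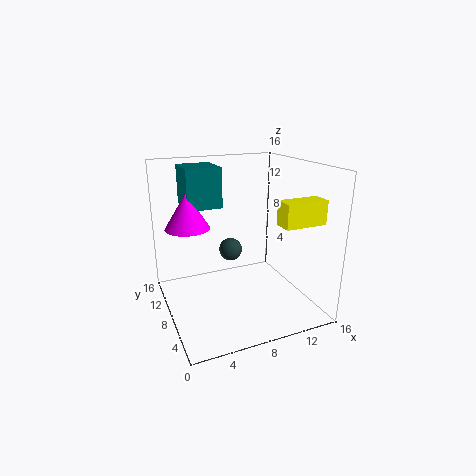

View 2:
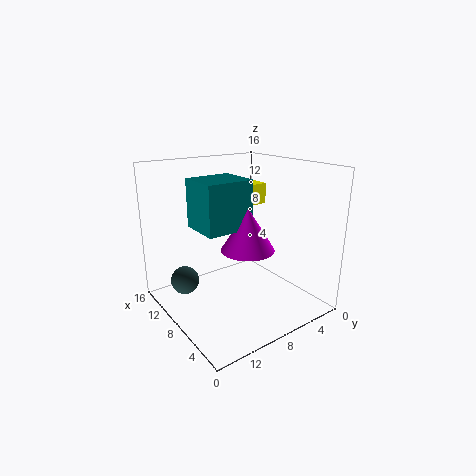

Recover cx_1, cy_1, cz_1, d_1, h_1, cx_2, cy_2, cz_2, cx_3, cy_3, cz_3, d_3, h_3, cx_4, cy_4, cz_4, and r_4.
cx_1 = 10.5; cy_1 = 2; cz_1 = 10.5; d_1 = 2; h_1 = 2.5; cx_2 = 9.5; cy_2 = 14; cz_2 = 4; cx_3 = 3; cy_3 = 10; cz_3 = 11; d_3 = 4.5; h_3 = 4.5; cx_4 = 3; cy_4 = 10.5; cz_4 = 9; r_4 = 2.5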